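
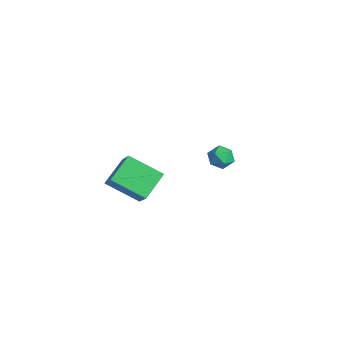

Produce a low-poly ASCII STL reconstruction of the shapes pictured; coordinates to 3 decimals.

solid 
facet normal -0.112 0.607 0.787
outer loop
vertex -4.098 4.395 -2.296
vertex -4.266 3.765 -1.834
vertex -3.51 4.01 -1.915
endloop
endfacet
facet normal 0.362 0.874 0.325
outer loop
vertex -4.098 4.395 -2.296
vertex -3.51 4.01 -1.915
vertex -3.407 4.248 -2.67
endloop
endfacet
facet normal 0.037 0.952 -0.305
outer loop
vertex -4.098 4.395 -2.296
vertex -3.407 4.248 -2.67
vertex -4.1 4.151 -3.057
endloop
endfacet
facet normal -0.640 0.733 -0.233
outer loop
vertex -4.098 4.395 -2.296
vertex -4.1 4.151 -3.057
vertex -4.631 3.852 -2.54
endloop
endfacet
facet normal -0.731 0.519 0.442
outer loop
vertex -4.098 4.395 -2.296
vertex -4.631 3.852 -2.54
vertex -4.266 3.765 -1.834
endloop
endfacet
facet normal 0.885 0.396 0.245
outer loop
vertex -3.407 4.248 -2.67
vertex -3.51 4.01 -1.915
vertex -3.149 3.528 -2.44
endloop
endfacet
facet normal 0.118 -0.036 0.992
outer loop
vertex -3.51 4.01 -1.915
vertex -4.266 3.765 -1.834
vertex -3.68 3.229 -1.923
endloop
endfacet
facet normal -0.883 -0.178 0.435
outer loop
vertex -4.266 3.765 -1.834
vertex -4.631 3.852 -2.54
vertex -4.373 3.132 -2.31
endloop
endfacet
facet normal -0.734 0.167 -0.658
outer loop
vertex -4.631 3.852 -2.54
vertex -4.1 4.151 -3.057
vertex -4.27 3.37 -3.065
endloop
endfacet
facet normal 0.359 0.521 -0.774
outer loop
vertex -4.1 4.151 -3.057
vertex -3.407 4.248 -2.67
vertex -3.514 3.615 -3.146
endloop
endfacet
facet normal 0.640 -0.733 0.233
outer loop
vertex -3.682 2.985 -2.684
vertex -3.149 3.528 -2.44
vertex -3.68 3.229 -1.923
endloop
endfacet
facet normal -0.037 -0.952 0.305
outer loop
vertex -3.682 2.985 -2.684
vertex -3.68 3.229 -1.923
vertex -4.373 3.132 -2.31
endloop
endfacet
facet normal -0.362 -0.874 -0.325
outer loop
vertex -3.682 2.985 -2.684
vertex -4.373 3.132 -2.31
vertex -4.27 3.37 -3.065
endloop
endfacet
facet normal 0.112 -0.607 -0.787
outer loop
vertex -3.682 2.985 -2.684
vertex -4.27 3.37 -3.065
vertex -3.514 3.615 -3.146
endloop
endfacet
facet normal 0.731 -0.519 -0.442
outer loop
vertex -3.682 2.985 -2.684
vertex -3.514 3.615 -3.146
vertex -3.149 3.528 -2.44
endloop
endfacet
facet normal 0.734 -0.167 0.658
outer loop
vertex -3.68 3.229 -1.923
vertex -3.149 3.528 -2.44
vertex -3.51 4.01 -1.915
endloop
endfacet
facet normal -0.359 -0.521 0.774
outer loop
vertex -4.373 3.132 -2.31
vertex -3.68 3.229 -1.923
vertex -4.266 3.765 -1.834
endloop
endfacet
facet normal -0.885 -0.396 -0.245
outer loop
vertex -4.27 3.37 -3.065
vertex -4.373 3.132 -2.31
vertex -4.631 3.852 -2.54
endloop
endfacet
facet normal -0.118 0.036 -0.992
outer loop
vertex -3.514 3.615 -3.146
vertex -4.27 3.37 -3.065
vertex -4.1 4.151 -3.057
endloop
endfacet
facet normal 0.883 0.178 -0.435
outer loop
vertex -3.149 3.528 -2.44
vertex -3.514 3.615 -3.146
vertex -3.407 4.248 -2.67
endloop
endfacet
facet normal -0.715 0.111 -0.690
outer loop
vertex -1.631 -3.809 -0.486
vertex -2.314 -2.546 0.424
vertex -0.463 -2.462 -1.479
endloop
endfacet
facet normal 0.402 -0.743 -0.535
outer loop
vertex 0.774 -2.654 -0.284
vertex -1.631 -3.809 -0.486
vertex -0.463 -2.462 -1.479
endloop
endfacet
facet normal -0.715 0.111 -0.690
outer loop
vertex -0.463 -2.462 -1.479
vertex -2.314 -2.546 0.424
vertex -1.146 -1.199 -0.569
endloop
endfacet
facet normal 0.572 0.660 -0.486
outer loop
vertex -1.146 -1.199 -0.569
vertex 0.774 -2.654 -0.284
vertex -0.463 -2.462 -1.479
endloop
endfacet
facet normal -0.572 -0.660 0.486
outer loop
vertex -1.631 -3.809 -0.486
vertex -1.077 -2.738 1.619
vertex -2.314 -2.546 0.424
endloop
endfacet
facet normal 0.402 -0.743 -0.535
outer loop
vertex -0.394 -4.001 0.709
vertex -1.631 -3.809 -0.486
vertex 0.774 -2.654 -0.284
endloop
endfacet
facet normal -0.572 -0.660 0.486
outer loop
vertex -0.394 -4.001 0.709
vertex -1.077 -2.738 1.619
vertex -1.631 -3.809 -0.486
endloop
endfacet
facet normal -0.402 0.743 0.535
outer loop
vertex -2.314 -2.546 0.424
vertex -1.077 -2.738 1.619
vertex -1.146 -1.199 -0.569
endloop
endfacet
facet normal 0.572 0.660 -0.486
outer loop
vertex 0.091 -1.391 0.626
vertex 0.774 -2.654 -0.284
vertex -1.146 -1.199 -0.569
endloop
endfacet
facet normal -0.402 0.743 0.535
outer loop
vertex -1.146 -1.199 -0.569
vertex -1.077 -2.738 1.619
vertex 0.091 -1.391 0.626
endloop
endfacet
facet normal 0.715 -0.111 0.690
outer loop
vertex 0.091 -1.391 0.626
vertex -0.394 -4.001 0.709
vertex 0.774 -2.654 -0.284
endloop
endfacet
facet normal 0.715 -0.111 0.690
outer loop
vertex -1.077 -2.738 1.619
vertex -0.394 -4.001 0.709
vertex 0.091 -1.391 0.626
endloop
endfacet

endsolid


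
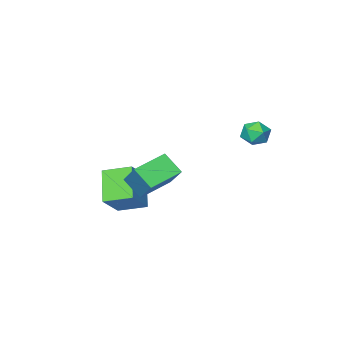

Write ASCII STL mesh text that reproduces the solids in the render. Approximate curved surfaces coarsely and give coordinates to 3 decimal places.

solid 
facet normal -0.440 0.896 0.059
outer loop
vertex -3.065 4.477 1.403
vertex -3.531 4.205 2.062
vertex -2.773 4.568 2.198
endloop
endfacet
facet normal 0.225 0.955 -0.192
outer loop
vertex -3.065 4.477 1.403
vertex -2.773 4.568 2.198
vertex -2.247 4.319 1.577
endloop
endfacet
facet normal 0.274 0.557 -0.784
outer loop
vertex -3.065 4.477 1.403
vertex -2.247 4.319 1.577
vertex -2.68 3.801 1.057
endloop
endfacet
facet normal -0.361 0.253 -0.897
outer loop
vertex -3.065 4.477 1.403
vertex -2.68 3.801 1.057
vertex -3.474 3.731 1.357
endloop
endfacet
facet normal -0.802 0.463 -0.376
outer loop
vertex -3.065 4.477 1.403
vertex -3.474 3.731 1.357
vertex -3.531 4.205 2.062
endloop
endfacet
facet normal 0.670 0.682 0.294
outer loop
vertex -2.247 4.319 1.577
vertex -2.773 4.568 2.198
vertex -2.206 3.949 2.343
endloop
endfacet
facet normal -0.407 0.586 0.701
outer loop
vertex -2.773 4.568 2.198
vertex -3.531 4.205 2.062
vertex -3.0 3.879 2.643
endloop
endfacet
facet normal -0.993 -0.116 -0.003
outer loop
vertex -3.531 4.205 2.062
vertex -3.474 3.731 1.357
vertex -3.433 3.361 2.123
endloop
endfacet
facet normal -0.280 -0.454 -0.846
outer loop
vertex -3.474 3.731 1.357
vertex -2.68 3.801 1.057
vertex -2.907 3.112 1.502
endloop
endfacet
facet normal 0.748 0.039 -0.662
outer loop
vertex -2.68 3.801 1.057
vertex -2.247 4.319 1.577
vertex -2.149 3.475 1.638
endloop
endfacet
facet normal 0.361 -0.253 0.897
outer loop
vertex -2.615 3.203 2.297
vertex -2.206 3.949 2.343
vertex -3.0 3.879 2.643
endloop
endfacet
facet normal -0.274 -0.557 0.784
outer loop
vertex -2.615 3.203 2.297
vertex -3.0 3.879 2.643
vertex -3.433 3.361 2.123
endloop
endfacet
facet normal -0.225 -0.955 0.192
outer loop
vertex -2.615 3.203 2.297
vertex -3.433 3.361 2.123
vertex -2.907 3.112 1.502
endloop
endfacet
facet normal 0.440 -0.896 -0.059
outer loop
vertex -2.615 3.203 2.297
vertex -2.907 3.112 1.502
vertex -2.149 3.475 1.638
endloop
endfacet
facet normal 0.802 -0.463 0.376
outer loop
vertex -2.615 3.203 2.297
vertex -2.149 3.475 1.638
vertex -2.206 3.949 2.343
endloop
endfacet
facet normal 0.280 0.454 0.846
outer loop
vertex -3.0 3.879 2.643
vertex -2.206 3.949 2.343
vertex -2.773 4.568 2.198
endloop
endfacet
facet normal -0.748 -0.039 0.662
outer loop
vertex -3.433 3.361 2.123
vertex -3.0 3.879 2.643
vertex -3.531 4.205 2.062
endloop
endfacet
facet normal -0.670 -0.682 -0.294
outer loop
vertex -2.907 3.112 1.502
vertex -3.433 3.361 2.123
vertex -3.474 3.731 1.357
endloop
endfacet
facet normal 0.407 -0.586 -0.701
outer loop
vertex -2.149 3.475 1.638
vertex -2.907 3.112 1.502
vertex -2.68 3.801 1.057
endloop
endfacet
facet normal 0.993 0.116 0.003
outer loop
vertex -2.206 3.949 2.343
vertex -2.149 3.475 1.638
vertex -2.247 4.319 1.577
endloop
endfacet
facet normal -0.963 -0.061 0.263
outer loop
vertex 0.281 -0.64 -1.339
vertex 0.584 0.831 0.114
vertex -0.049 0.386 -2.309
endloop
endfacet
facet normal -0.145 -0.704 -0.695
outer loop
vertex 1.876 0.509 -2.834
vertex 0.281 -0.64 -1.339
vertex -0.049 0.386 -2.309
endloop
endfacet
facet normal -0.963 -0.062 0.263
outer loop
vertex -0.049 0.386 -2.309
vertex 0.584 0.831 0.114
vertex 0.253 1.857 -0.855
endloop
endfacet
facet normal -0.228 0.708 -0.669
outer loop
vertex 0.253 1.857 -0.855
vertex 1.876 0.509 -2.834
vertex -0.049 0.386 -2.309
endloop
endfacet
facet normal 0.228 -0.708 0.669
outer loop
vertex 0.281 -0.64 -1.339
vertex 2.509 0.954 -0.411
vertex 0.584 0.831 0.114
endloop
endfacet
facet normal -0.145 -0.704 -0.696
outer loop
vertex 2.207 -0.517 -1.865
vertex 0.281 -0.64 -1.339
vertex 1.876 0.509 -2.834
endloop
endfacet
facet normal 0.228 -0.708 0.669
outer loop
vertex 2.207 -0.517 -1.865
vertex 2.509 0.954 -0.411
vertex 0.281 -0.64 -1.339
endloop
endfacet
facet normal 0.145 0.704 0.696
outer loop
vertex 0.584 0.831 0.114
vertex 2.509 0.954 -0.411
vertex 0.253 1.857 -0.855
endloop
endfacet
facet normal -0.228 0.708 -0.669
outer loop
vertex 2.179 1.98 -1.381
vertex 1.876 0.509 -2.834
vertex 0.253 1.857 -0.855
endloop
endfacet
facet normal 0.145 0.704 0.695
outer loop
vertex 0.253 1.857 -0.855
vertex 2.509 0.954 -0.411
vertex 2.179 1.98 -1.381
endloop
endfacet
facet normal 0.963 0.062 -0.263
outer loop
vertex 2.179 1.98 -1.381
vertex 2.207 -0.517 -1.865
vertex 1.876 0.509 -2.834
endloop
endfacet
facet normal 0.963 0.062 -0.262
outer loop
vertex 2.509 0.954 -0.411
vertex 2.207 -0.517 -1.865
vertex 2.179 1.98 -1.381
endloop
endfacet
facet normal -0.657 -0.329 -0.679
outer loop
vertex 0.427 -4.014 -3.935
vertex -0.673 -2.828 -3.445
vertex 1.253 -2.642 -5.399
endloop
endfacet
facet normal 0.651 -0.702 -0.290
outer loop
vertex 2.593 -1.972 -4.015
vertex 0.427 -4.014 -3.935
vertex 1.253 -2.642 -5.399
endloop
endfacet
facet normal -0.657 -0.329 -0.679
outer loop
vertex 1.253 -2.642 -5.399
vertex -0.673 -2.828 -3.445
vertex 0.153 -1.456 -4.909
endloop
endfacet
facet normal 0.381 0.632 -0.675
outer loop
vertex 0.153 -1.456 -4.909
vertex 2.593 -1.972 -4.015
vertex 1.253 -2.642 -5.399
endloop
endfacet
facet normal -0.381 -0.632 0.675
outer loop
vertex 0.427 -4.014 -3.935
vertex 0.667 -2.158 -2.061
vertex -0.673 -2.828 -3.445
endloop
endfacet
facet normal 0.651 -0.702 -0.290
outer loop
vertex 1.767 -3.344 -2.551
vertex 0.427 -4.014 -3.935
vertex 2.593 -1.972 -4.015
endloop
endfacet
facet normal -0.381 -0.632 0.675
outer loop
vertex 1.767 -3.344 -2.551
vertex 0.667 -2.158 -2.061
vertex 0.427 -4.014 -3.935
endloop
endfacet
facet normal -0.651 0.702 0.290
outer loop
vertex -0.673 -2.828 -3.445
vertex 0.667 -2.158 -2.061
vertex 0.153 -1.456 -4.909
endloop
endfacet
facet normal 0.381 0.632 -0.675
outer loop
vertex 1.493 -0.786 -3.525
vertex 2.593 -1.972 -4.015
vertex 0.153 -1.456 -4.909
endloop
endfacet
facet normal -0.651 0.702 0.290
outer loop
vertex 0.153 -1.456 -4.909
vertex 0.667 -2.158 -2.061
vertex 1.493 -0.786 -3.525
endloop
endfacet
facet normal 0.657 0.329 0.679
outer loop
vertex 1.493 -0.786 -3.525
vertex 1.767 -3.344 -2.551
vertex 2.593 -1.972 -4.015
endloop
endfacet
facet normal 0.657 0.329 0.679
outer loop
vertex 0.667 -2.158 -2.061
vertex 1.767 -3.344 -2.551
vertex 1.493 -0.786 -3.525
endloop
endfacet

endsolid


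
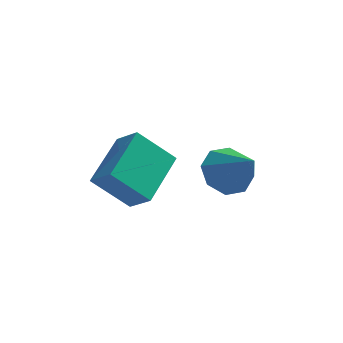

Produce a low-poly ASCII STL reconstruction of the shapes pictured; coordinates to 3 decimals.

solid 
facet normal -0.513 0.516 -0.686
outer loop
vertex -0.541 -1.088 0.173
vertex -1.109 -0.769 0.838
vertex -0.31 -0.478 0.459
endloop
endfacet
facet normal 0.941 -0.250 -0.226
outer loop
vertex -0.541 -1.088 0.173
vertex -0.31 -0.478 0.459
vertex -0.251 -1.631 1.982
endloop
endfacet
facet normal -0.513 0.516 -0.686
outer loop
vertex -0.31 -0.478 0.459
vertex -1.109 -0.769 0.838
vertex -0.547 -0.039 0.967
endloop
endfacet
facet normal 0.938 0.292 0.185
outer loop
vertex -0.31 -0.478 0.459
vertex -0.547 -0.039 0.967
vertex -0.251 -1.631 1.982
endloop
endfacet
facet normal -0.513 0.516 -0.686
outer loop
vertex -0.547 -0.039 0.967
vertex -1.109 -0.769 0.838
vertex -1.112 -0.027 1.399
endloop
endfacet
facet normal 0.524 0.525 0.671
outer loop
vertex -0.547 -0.039 0.967
vertex -1.112 -0.027 1.399
vertex -0.251 -1.631 1.982
endloop
endfacet
facet normal -0.513 0.516 -0.686
outer loop
vertex -1.112 -0.027 1.399
vertex -1.109 -0.769 0.838
vertex -1.676 -0.45 1.502
endloop
endfacet
facet normal -0.061 0.312 0.948
outer loop
vertex -1.112 -0.027 1.399
vertex -1.676 -0.45 1.502
vertex -0.251 -1.631 1.982
endloop
endfacet
facet normal -0.513 0.516 -0.686
outer loop
vertex -1.676 -0.45 1.502
vertex -1.109 -0.769 0.838
vertex -1.907 -1.06 1.216
endloop
endfacet
facet normal -0.471 -0.222 0.854
outer loop
vertex -1.676 -0.45 1.502
vertex -1.907 -1.06 1.216
vertex -0.251 -1.631 1.982
endloop
endfacet
facet normal -0.513 0.516 -0.686
outer loop
vertex -1.907 -1.06 1.216
vertex -1.109 -0.769 0.838
vertex -1.67 -1.499 0.708
endloop
endfacet
facet normal -0.468 -0.765 0.442
outer loop
vertex -1.907 -1.06 1.216
vertex -1.67 -1.499 0.708
vertex -0.251 -1.631 1.982
endloop
endfacet
facet normal -0.514 0.517 -0.685
outer loop
vertex -1.67 -1.499 0.708
vertex -1.109 -0.769 0.838
vertex -1.105 -1.51 0.276
endloop
endfacet
facet normal -0.053 -0.998 -0.044
outer loop
vertex -1.67 -1.499 0.708
vertex -1.105 -1.51 0.276
vertex -0.251 -1.631 1.982
endloop
endfacet
facet normal -0.512 0.517 -0.686
outer loop
vertex -1.105 -1.51 0.276
vertex -1.109 -0.769 0.838
vertex -0.541 -1.088 0.173
endloop
endfacet
facet normal 0.529 -0.786 -0.321
outer loop
vertex -1.105 -1.51 0.276
vertex -0.541 -1.088 0.173
vertex -0.251 -1.631 1.982
endloop
endfacet
facet normal -0.726 -0.033 0.687
outer loop
vertex -4.109 -4.97 3.454
vertex -3.551 -3.282 4.125
vertex -4.762 -4.489 2.787
endloop
endfacet
facet normal -0.294 -0.888 -0.353
outer loop
vertex -3.629 -4.438 1.715
vertex -4.109 -4.97 3.454
vertex -4.762 -4.489 2.787
endloop
endfacet
facet normal -0.726 -0.032 0.687
outer loop
vertex -4.762 -4.489 2.787
vertex -3.551 -3.282 4.125
vertex -4.204 -2.801 3.457
endloop
endfacet
facet normal -0.622 0.458 -0.635
outer loop
vertex -4.204 -2.801 3.457
vertex -3.629 -4.438 1.715
vertex -4.762 -4.489 2.787
endloop
endfacet
facet normal 0.622 -0.458 0.635
outer loop
vertex -4.109 -4.97 3.454
vertex -2.418 -3.231 3.053
vertex -3.551 -3.282 4.125
endloop
endfacet
facet normal -0.294 -0.888 -0.353
outer loop
vertex -2.976 -4.919 2.383
vertex -4.109 -4.97 3.454
vertex -3.629 -4.438 1.715
endloop
endfacet
facet normal 0.622 -0.458 0.636
outer loop
vertex -2.976 -4.919 2.383
vertex -2.418 -3.231 3.053
vertex -4.109 -4.97 3.454
endloop
endfacet
facet normal 0.294 0.888 0.353
outer loop
vertex -3.551 -3.282 4.125
vertex -2.418 -3.231 3.053
vertex -4.204 -2.801 3.457
endloop
endfacet
facet normal -0.621 0.458 -0.636
outer loop
vertex -3.071 -2.75 2.386
vertex -3.629 -4.438 1.715
vertex -4.204 -2.801 3.457
endloop
endfacet
facet normal 0.294 0.888 0.353
outer loop
vertex -4.204 -2.801 3.457
vertex -2.418 -3.231 3.053
vertex -3.071 -2.75 2.386
endloop
endfacet
facet normal 0.726 0.033 -0.686
outer loop
vertex -3.071 -2.75 2.386
vertex -2.976 -4.919 2.383
vertex -3.629 -4.438 1.715
endloop
endfacet
facet normal 0.726 0.033 -0.687
outer loop
vertex -2.418 -3.231 3.053
vertex -2.976 -4.919 2.383
vertex -3.071 -2.75 2.386
endloop
endfacet

endsolid


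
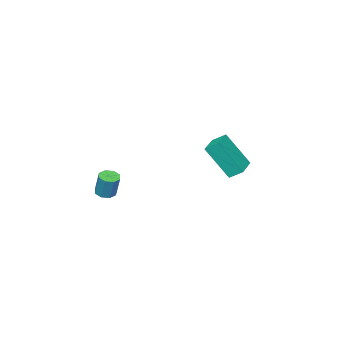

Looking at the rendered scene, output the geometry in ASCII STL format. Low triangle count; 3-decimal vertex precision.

solid 
facet normal -0.892 -0.451 0.024
outer loop
vertex -2.906 -3.13 1.729
vertex -3.213 -2.497 2.206
vertex -3.502 -2.048 -0.091
endloop
endfacet
facet normal 0.361 -0.745 -0.561
outer loop
vertex -2.227 -1.403 -0.126
vertex -2.906 -3.13 1.729
vertex -3.502 -2.048 -0.091
endloop
endfacet
facet normal -0.892 -0.452 0.024
outer loop
vertex -3.502 -2.048 -0.091
vertex -3.213 -2.497 2.206
vertex -3.81 -1.415 0.386
endloop
endfacet
facet normal -0.271 0.492 -0.828
outer loop
vertex -3.81 -1.415 0.386
vertex -2.227 -1.403 -0.126
vertex -3.502 -2.048 -0.091
endloop
endfacet
facet normal 0.271 -0.492 0.827
outer loop
vertex -2.906 -3.13 1.729
vertex -1.938 -1.852 2.171
vertex -3.213 -2.497 2.206
endloop
endfacet
facet normal 0.361 -0.745 -0.561
outer loop
vertex -1.63 -2.485 1.694
vertex -2.906 -3.13 1.729
vertex -2.227 -1.403 -0.126
endloop
endfacet
facet normal 0.271 -0.492 0.828
outer loop
vertex -1.63 -2.485 1.694
vertex -1.938 -1.852 2.171
vertex -2.906 -3.13 1.729
endloop
endfacet
facet normal -0.361 0.745 0.561
outer loop
vertex -3.213 -2.497 2.206
vertex -1.938 -1.852 2.171
vertex -3.81 -1.415 0.386
endloop
endfacet
facet normal -0.271 0.492 -0.827
outer loop
vertex -2.534 -0.77 0.351
vertex -2.227 -1.403 -0.126
vertex -3.81 -1.415 0.386
endloop
endfacet
facet normal -0.361 0.745 0.561
outer loop
vertex -3.81 -1.415 0.386
vertex -1.938 -1.852 2.171
vertex -2.534 -0.77 0.351
endloop
endfacet
facet normal 0.892 0.451 -0.024
outer loop
vertex -2.534 -0.77 0.351
vertex -1.63 -2.485 1.694
vertex -2.227 -1.403 -0.126
endloop
endfacet
facet normal 0.892 0.452 -0.024
outer loop
vertex -1.938 -1.852 2.171
vertex -1.63 -2.485 1.694
vertex -2.534 -0.77 0.351
endloop
endfacet
facet normal -0.103 -0.322 -0.941
outer loop
vertex 4.121 -3.862 -0.113
vertex 3.634 -4.06 0.008
vertex 3.819 -3.587 -0.174
endloop
endfacet
facet normal 0.674 0.673 -0.304
outer loop
vertex 4.121 -3.862 -0.113
vertex 3.819 -3.587 -0.174
vertex 4.254 -3.442 1.111
endloop
endfacet
facet normal 0.675 0.672 -0.304
outer loop
vertex 4.254 -3.442 1.111
vertex 3.819 -3.587 -0.174
vertex 3.952 -3.167 1.049
endloop
endfacet
facet normal 0.102 0.324 0.941
outer loop
vertex 4.254 -3.442 1.111
vertex 3.952 -3.167 1.049
vertex 3.766 -3.64 1.232
endloop
endfacet
facet normal -0.101 -0.322 -0.941
outer loop
vertex 3.819 -3.587 -0.174
vertex 3.634 -4.06 0.008
vertex 3.408 -3.589 -0.129
endloop
endfacet
facet normal -0.040 0.946 -0.321
outer loop
vertex 3.819 -3.587 -0.174
vertex 3.408 -3.589 -0.129
vertex 3.952 -3.167 1.049
endloop
endfacet
facet normal -0.040 0.946 -0.321
outer loop
vertex 3.952 -3.167 1.049
vertex 3.408 -3.589 -0.129
vertex 3.541 -3.169 1.094
endloop
endfacet
facet normal 0.101 0.324 0.941
outer loop
vertex 3.952 -3.167 1.049
vertex 3.541 -3.169 1.094
vertex 3.766 -3.64 1.232
endloop
endfacet
facet normal -0.103 -0.323 -0.941
outer loop
vertex 3.408 -3.589 -0.129
vertex 3.634 -4.06 0.008
vertex 3.129 -3.867 -0.003
endloop
endfacet
facet normal -0.731 0.666 -0.149
outer loop
vertex 3.408 -3.589 -0.129
vertex 3.129 -3.867 -0.003
vertex 3.541 -3.169 1.094
endloop
endfacet
facet normal -0.731 0.666 -0.149
outer loop
vertex 3.541 -3.169 1.094
vertex 3.129 -3.867 -0.003
vertex 3.262 -3.447 1.22
endloop
endfacet
facet normal 0.102 0.324 0.941
outer loop
vertex 3.541 -3.169 1.094
vertex 3.262 -3.447 1.22
vertex 3.766 -3.64 1.232
endloop
endfacet
facet normal -0.103 -0.322 -0.941
outer loop
vertex 3.129 -3.867 -0.003
vertex 3.634 -4.06 0.008
vertex 3.146 -4.258 0.129
endloop
endfacet
facet normal -0.994 -0.006 0.110
outer loop
vertex 3.129 -3.867 -0.003
vertex 3.146 -4.258 0.129
vertex 3.262 -3.447 1.22
endloop
endfacet
facet normal -0.994 -0.006 0.110
outer loop
vertex 3.262 -3.447 1.22
vertex 3.146 -4.258 0.129
vertex 3.279 -3.838 1.353
endloop
endfacet
facet normal 0.102 0.324 0.940
outer loop
vertex 3.262 -3.447 1.22
vertex 3.279 -3.838 1.353
vertex 3.766 -3.64 1.232
endloop
endfacet
facet normal -0.102 -0.324 -0.941
outer loop
vertex 3.146 -4.258 0.129
vertex 3.634 -4.06 0.008
vertex 3.448 -4.533 0.191
endloop
endfacet
facet normal -0.675 -0.672 0.304
outer loop
vertex 3.146 -4.258 0.129
vertex 3.448 -4.533 0.191
vertex 3.279 -3.838 1.353
endloop
endfacet
facet normal -0.674 -0.673 0.304
outer loop
vertex 3.279 -3.838 1.353
vertex 3.448 -4.533 0.191
vertex 3.581 -4.113 1.414
endloop
endfacet
facet normal 0.103 0.322 0.941
outer loop
vertex 3.279 -3.838 1.353
vertex 3.581 -4.113 1.414
vertex 3.766 -3.64 1.232
endloop
endfacet
facet normal -0.101 -0.324 -0.941
outer loop
vertex 3.448 -4.533 0.191
vertex 3.634 -4.06 0.008
vertex 3.859 -4.531 0.146
endloop
endfacet
facet normal 0.040 -0.946 0.321
outer loop
vertex 3.448 -4.533 0.191
vertex 3.859 -4.531 0.146
vertex 3.581 -4.113 1.414
endloop
endfacet
facet normal 0.040 -0.946 0.321
outer loop
vertex 3.581 -4.113 1.414
vertex 3.859 -4.531 0.146
vertex 3.992 -4.111 1.369
endloop
endfacet
facet normal 0.101 0.322 0.941
outer loop
vertex 3.581 -4.113 1.414
vertex 3.992 -4.111 1.369
vertex 3.766 -3.64 1.232
endloop
endfacet
facet normal -0.102 -0.324 -0.941
outer loop
vertex 3.859 -4.531 0.146
vertex 3.634 -4.06 0.008
vertex 4.138 -4.253 0.02
endloop
endfacet
facet normal 0.731 -0.666 0.149
outer loop
vertex 3.859 -4.531 0.146
vertex 4.138 -4.253 0.02
vertex 3.992 -4.111 1.369
endloop
endfacet
facet normal 0.731 -0.666 0.149
outer loop
vertex 3.992 -4.111 1.369
vertex 4.138 -4.253 0.02
vertex 4.271 -3.833 1.243
endloop
endfacet
facet normal 0.103 0.323 0.941
outer loop
vertex 3.992 -4.111 1.369
vertex 4.271 -3.833 1.243
vertex 3.766 -3.64 1.232
endloop
endfacet
facet normal -0.102 -0.324 -0.940
outer loop
vertex 4.138 -4.253 0.02
vertex 3.634 -4.06 0.008
vertex 4.121 -3.862 -0.113
endloop
endfacet
facet normal 0.994 0.006 -0.110
outer loop
vertex 4.138 -4.253 0.02
vertex 4.121 -3.862 -0.113
vertex 4.271 -3.833 1.243
endloop
endfacet
facet normal 0.994 0.006 -0.110
outer loop
vertex 4.271 -3.833 1.243
vertex 4.121 -3.862 -0.113
vertex 4.254 -3.442 1.111
endloop
endfacet
facet normal 0.103 0.322 0.941
outer loop
vertex 4.271 -3.833 1.243
vertex 4.254 -3.442 1.111
vertex 3.766 -3.64 1.232
endloop
endfacet

endsolid


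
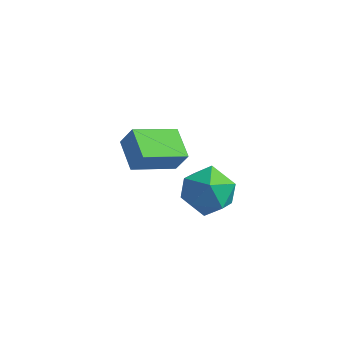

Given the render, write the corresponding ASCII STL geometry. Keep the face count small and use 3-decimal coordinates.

solid 
facet normal -0.312 0.889 0.335
outer loop
vertex 1.278 0.183 3.681
vertex 0.343 -0.184 3.783
vertex 0.995 -0.244 4.551
endloop
endfacet
facet normal 0.372 0.779 0.504
outer loop
vertex 1.278 0.183 3.681
vertex 0.995 -0.244 4.551
vertex 1.91 -0.435 4.17
endloop
endfacet
facet normal 0.735 0.670 -0.102
outer loop
vertex 1.278 0.183 3.681
vertex 1.91 -0.435 4.17
vertex 1.823 -0.493 3.166
endloop
endfacet
facet normal 0.274 0.713 -0.645
outer loop
vertex 1.278 0.183 3.681
vertex 1.823 -0.493 3.166
vertex 0.855 -0.337 2.927
endloop
endfacet
facet normal -0.374 0.848 -0.375
outer loop
vertex 1.278 0.183 3.681
vertex 0.855 -0.337 2.927
vertex 0.343 -0.184 3.783
endloop
endfacet
facet normal 0.410 0.183 0.894
outer loop
vertex 1.91 -0.435 4.17
vertex 0.995 -0.244 4.551
vertex 1.365 -1.183 4.573
endloop
endfacet
facet normal -0.697 0.361 0.620
outer loop
vertex 0.995 -0.244 4.551
vertex 0.343 -0.184 3.783
vertex 0.397 -1.027 4.334
endloop
endfacet
facet normal -0.796 0.295 -0.529
outer loop
vertex 0.343 -0.184 3.783
vertex 0.855 -0.337 2.927
vertex 0.31 -1.085 3.33
endloop
endfacet
facet normal 0.251 0.076 -0.965
outer loop
vertex 0.855 -0.337 2.927
vertex 1.823 -0.493 3.166
vertex 1.225 -1.276 2.949
endloop
endfacet
facet normal 0.996 0.007 -0.087
outer loop
vertex 1.823 -0.493 3.166
vertex 1.91 -0.435 4.17
vertex 1.877 -1.336 3.717
endloop
endfacet
facet normal -0.274 -0.713 0.645
outer loop
vertex 0.942 -1.703 3.819
vertex 1.365 -1.183 4.573
vertex 0.397 -1.027 4.334
endloop
endfacet
facet normal -0.735 -0.670 0.102
outer loop
vertex 0.942 -1.703 3.819
vertex 0.397 -1.027 4.334
vertex 0.31 -1.085 3.33
endloop
endfacet
facet normal -0.372 -0.779 -0.504
outer loop
vertex 0.942 -1.703 3.819
vertex 0.31 -1.085 3.33
vertex 1.225 -1.276 2.949
endloop
endfacet
facet normal 0.312 -0.889 -0.335
outer loop
vertex 0.942 -1.703 3.819
vertex 1.225 -1.276 2.949
vertex 1.877 -1.336 3.717
endloop
endfacet
facet normal 0.374 -0.848 0.375
outer loop
vertex 0.942 -1.703 3.819
vertex 1.877 -1.336 3.717
vertex 1.365 -1.183 4.573
endloop
endfacet
facet normal -0.251 -0.076 0.965
outer loop
vertex 0.397 -1.027 4.334
vertex 1.365 -1.183 4.573
vertex 0.995 -0.244 4.551
endloop
endfacet
facet normal -0.996 -0.007 0.087
outer loop
vertex 0.31 -1.085 3.33
vertex 0.397 -1.027 4.334
vertex 0.343 -0.184 3.783
endloop
endfacet
facet normal -0.410 -0.183 -0.894
outer loop
vertex 1.225 -1.276 2.949
vertex 0.31 -1.085 3.33
vertex 0.855 -0.337 2.927
endloop
endfacet
facet normal 0.697 -0.361 -0.620
outer loop
vertex 1.877 -1.336 3.717
vertex 1.225 -1.276 2.949
vertex 1.823 -0.493 3.166
endloop
endfacet
facet normal 0.796 -0.295 0.529
outer loop
vertex 1.365 -1.183 4.573
vertex 1.877 -1.336 3.717
vertex 1.91 -0.435 4.17
endloop
endfacet
facet normal -0.663 0.692 0.287
outer loop
vertex -3.185 2.344 2.315
vertex -2.115 3.65 1.636
vertex -3.626 2.269 1.477
endloop
endfacet
facet normal -0.588 -0.718 0.373
outer loop
vertex -2.765 1.37 1.104
vertex -3.185 2.344 2.315
vertex -3.626 2.269 1.477
endloop
endfacet
facet normal -0.662 0.692 0.288
outer loop
vertex -3.626 2.269 1.477
vertex -2.115 3.65 1.636
vertex -2.556 3.576 0.798
endloop
endfacet
facet normal -0.464 -0.078 -0.882
outer loop
vertex -2.556 3.576 0.798
vertex -2.765 1.37 1.104
vertex -3.626 2.269 1.477
endloop
endfacet
facet normal 0.464 0.078 0.882
outer loop
vertex -3.185 2.344 2.315
vertex -1.254 2.751 1.263
vertex -2.115 3.65 1.636
endloop
endfacet
facet normal -0.588 -0.717 0.373
outer loop
vertex -2.324 1.444 1.942
vertex -3.185 2.344 2.315
vertex -2.765 1.37 1.104
endloop
endfacet
facet normal 0.464 0.078 0.882
outer loop
vertex -2.324 1.444 1.942
vertex -1.254 2.751 1.263
vertex -3.185 2.344 2.315
endloop
endfacet
facet normal 0.588 0.718 -0.373
outer loop
vertex -2.115 3.65 1.636
vertex -1.254 2.751 1.263
vertex -2.556 3.576 0.798
endloop
endfacet
facet normal -0.464 -0.078 -0.882
outer loop
vertex -1.695 2.676 0.425
vertex -2.765 1.37 1.104
vertex -2.556 3.576 0.798
endloop
endfacet
facet normal 0.588 0.717 -0.374
outer loop
vertex -2.556 3.576 0.798
vertex -1.254 2.751 1.263
vertex -1.695 2.676 0.425
endloop
endfacet
facet normal 0.662 -0.692 -0.287
outer loop
vertex -1.695 2.676 0.425
vertex -2.324 1.444 1.942
vertex -2.765 1.37 1.104
endloop
endfacet
facet normal 0.663 -0.692 -0.287
outer loop
vertex -1.254 2.751 1.263
vertex -2.324 1.444 1.942
vertex -1.695 2.676 0.425
endloop
endfacet

endsolid


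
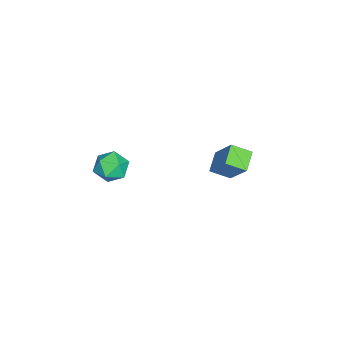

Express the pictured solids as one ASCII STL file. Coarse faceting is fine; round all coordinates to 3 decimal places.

solid 
facet normal -0.372 -0.495 -0.785
outer loop
vertex -3.681 1.837 -0.788
vertex -3.925 2.87 -1.324
vertex -2.585 1.829 -1.302
endloop
endfacet
facet normal 0.205 -0.869 0.451
outer loop
vertex -1.835 2.83 0.284
vertex -3.681 1.837 -0.788
vertex -2.585 1.829 -1.302
endloop
endfacet
facet normal -0.372 -0.495 -0.785
outer loop
vertex -2.585 1.829 -1.302
vertex -3.925 2.87 -1.324
vertex -2.83 2.863 -1.838
endloop
endfacet
facet normal 0.905 -0.006 -0.425
outer loop
vertex -2.83 2.863 -1.838
vertex -1.835 2.83 0.284
vertex -2.585 1.829 -1.302
endloop
endfacet
facet normal -0.906 0.006 0.424
outer loop
vertex -3.681 1.837 -0.788
vertex -3.175 3.871 0.262
vertex -3.925 2.87 -1.324
endloop
endfacet
facet normal 0.206 -0.869 0.450
outer loop
vertex -2.93 2.837 0.798
vertex -3.681 1.837 -0.788
vertex -1.835 2.83 0.284
endloop
endfacet
facet normal -0.905 0.006 0.425
outer loop
vertex -2.93 2.837 0.798
vertex -3.175 3.871 0.262
vertex -3.681 1.837 -0.788
endloop
endfacet
facet normal -0.206 0.869 -0.451
outer loop
vertex -3.925 2.87 -1.324
vertex -3.175 3.871 0.262
vertex -2.83 2.863 -1.838
endloop
endfacet
facet normal 0.905 -0.006 -0.425
outer loop
vertex -2.079 3.863 -0.252
vertex -1.835 2.83 0.284
vertex -2.83 2.863 -1.838
endloop
endfacet
facet normal -0.205 0.869 -0.451
outer loop
vertex -2.83 2.863 -1.838
vertex -3.175 3.871 0.262
vertex -2.079 3.863 -0.252
endloop
endfacet
facet normal 0.372 0.495 0.785
outer loop
vertex -2.079 3.863 -0.252
vertex -2.93 2.837 0.798
vertex -1.835 2.83 0.284
endloop
endfacet
facet normal 0.372 0.495 0.785
outer loop
vertex -3.175 3.871 0.262
vertex -2.93 2.837 0.798
vertex -2.079 3.863 -0.252
endloop
endfacet
facet normal 0.143 0.957 0.251
outer loop
vertex 3.663 -0.616 3.403
vertex 2.847 -0.614 3.861
vertex 3.635 -0.849 4.309
endloop
endfacet
facet normal 0.766 0.616 0.182
outer loop
vertex 3.663 -0.616 3.403
vertex 3.635 -0.849 4.309
vertex 4.169 -1.338 3.716
endloop
endfacet
facet normal 0.802 0.354 -0.481
outer loop
vertex 3.663 -0.616 3.403
vertex 4.169 -1.338 3.716
vertex 3.711 -1.405 2.902
endloop
endfacet
facet normal 0.202 0.534 -0.821
outer loop
vertex 3.663 -0.616 3.403
vertex 3.711 -1.405 2.902
vertex 2.894 -0.957 2.992
endloop
endfacet
facet normal -0.205 0.907 -0.369
outer loop
vertex 3.663 -0.616 3.403
vertex 2.894 -0.957 2.992
vertex 2.847 -0.614 3.861
endloop
endfacet
facet normal 0.768 0.066 0.637
outer loop
vertex 4.169 -1.338 3.716
vertex 3.635 -0.849 4.309
vertex 3.666 -1.783 4.368
endloop
endfacet
facet normal -0.241 0.619 0.748
outer loop
vertex 3.635 -0.849 4.309
vertex 2.847 -0.614 3.861
vertex 2.849 -1.335 4.458
endloop
endfacet
facet normal -0.805 0.536 -0.255
outer loop
vertex 2.847 -0.614 3.861
vertex 2.894 -0.957 2.992
vertex 2.391 -1.402 3.644
endloop
endfacet
facet normal -0.146 -0.067 -0.987
outer loop
vertex 2.894 -0.957 2.992
vertex 3.711 -1.405 2.902
vertex 2.925 -1.891 3.051
endloop
endfacet
facet normal 0.826 -0.358 -0.435
outer loop
vertex 3.711 -1.405 2.902
vertex 4.169 -1.338 3.716
vertex 3.713 -2.126 3.499
endloop
endfacet
facet normal -0.202 -0.534 0.821
outer loop
vertex 2.897 -2.124 3.957
vertex 3.666 -1.783 4.368
vertex 2.849 -1.335 4.458
endloop
endfacet
facet normal -0.802 -0.354 0.481
outer loop
vertex 2.897 -2.124 3.957
vertex 2.849 -1.335 4.458
vertex 2.391 -1.402 3.644
endloop
endfacet
facet normal -0.766 -0.616 -0.182
outer loop
vertex 2.897 -2.124 3.957
vertex 2.391 -1.402 3.644
vertex 2.925 -1.891 3.051
endloop
endfacet
facet normal -0.143 -0.957 -0.251
outer loop
vertex 2.897 -2.124 3.957
vertex 2.925 -1.891 3.051
vertex 3.713 -2.126 3.499
endloop
endfacet
facet normal 0.205 -0.907 0.369
outer loop
vertex 2.897 -2.124 3.957
vertex 3.713 -2.126 3.499
vertex 3.666 -1.783 4.368
endloop
endfacet
facet normal 0.146 0.067 0.987
outer loop
vertex 2.849 -1.335 4.458
vertex 3.666 -1.783 4.368
vertex 3.635 -0.849 4.309
endloop
endfacet
facet normal -0.826 0.358 0.435
outer loop
vertex 2.391 -1.402 3.644
vertex 2.849 -1.335 4.458
vertex 2.847 -0.614 3.861
endloop
endfacet
facet normal -0.768 -0.066 -0.637
outer loop
vertex 2.925 -1.891 3.051
vertex 2.391 -1.402 3.644
vertex 2.894 -0.957 2.992
endloop
endfacet
facet normal 0.241 -0.619 -0.748
outer loop
vertex 3.713 -2.126 3.499
vertex 2.925 -1.891 3.051
vertex 3.711 -1.405 2.902
endloop
endfacet
facet normal 0.805 -0.536 0.255
outer loop
vertex 3.666 -1.783 4.368
vertex 3.713 -2.126 3.499
vertex 4.169 -1.338 3.716
endloop
endfacet

endsolid


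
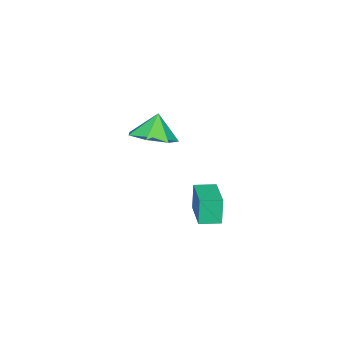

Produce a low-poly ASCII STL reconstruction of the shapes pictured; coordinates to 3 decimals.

solid 
facet normal -0.575 0.816 -0.059
outer loop
vertex 1.906 2.9 0.773
vertex 3.144 3.792 1.047
vertex 2.107 2.962 -0.337
endloop
endfacet
facet normal -0.799 -0.575 -0.177
outer loop
vertex 2.596 2.268 -0.287
vertex 1.906 2.9 0.773
vertex 2.107 2.962 -0.337
endloop
endfacet
facet normal -0.575 0.816 -0.059
outer loop
vertex 2.107 2.962 -0.337
vertex 3.144 3.792 1.047
vertex 3.345 3.854 -0.063
endloop
endfacet
facet normal 0.178 0.055 -0.983
outer loop
vertex 3.345 3.854 -0.063
vertex 2.596 2.268 -0.287
vertex 2.107 2.962 -0.337
endloop
endfacet
facet normal -0.178 -0.055 0.983
outer loop
vertex 1.906 2.9 0.773
vertex 3.633 3.098 1.097
vertex 3.144 3.792 1.047
endloop
endfacet
facet normal -0.799 -0.575 -0.177
outer loop
vertex 2.395 2.206 0.823
vertex 1.906 2.9 0.773
vertex 2.596 2.268 -0.287
endloop
endfacet
facet normal -0.178 -0.055 0.983
outer loop
vertex 2.395 2.206 0.823
vertex 3.633 3.098 1.097
vertex 1.906 2.9 0.773
endloop
endfacet
facet normal 0.799 0.575 0.177
outer loop
vertex 3.144 3.792 1.047
vertex 3.633 3.098 1.097
vertex 3.345 3.854 -0.063
endloop
endfacet
facet normal 0.178 0.055 -0.983
outer loop
vertex 3.834 3.16 -0.013
vertex 2.596 2.268 -0.287
vertex 3.345 3.854 -0.063
endloop
endfacet
facet normal 0.799 0.575 0.177
outer loop
vertex 3.345 3.854 -0.063
vertex 3.633 3.098 1.097
vertex 3.834 3.16 -0.013
endloop
endfacet
facet normal 0.575 -0.816 0.059
outer loop
vertex 3.834 3.16 -0.013
vertex 2.395 2.206 0.823
vertex 2.596 2.268 -0.287
endloop
endfacet
facet normal 0.575 -0.816 0.059
outer loop
vertex 3.633 3.098 1.097
vertex 2.395 2.206 0.823
vertex 3.834 3.16 -0.013
endloop
endfacet
facet normal 0.468 0.035 -0.883
outer loop
vertex -0.409 -2.09 0.385
vertex -1.122 -1.419 0.034
vertex -0.224 -1.217 0.518
endloop
endfacet
facet normal 0.387 -0.218 0.896
outer loop
vertex -0.409 -2.09 0.385
vertex -0.224 -1.217 0.518
vertex -1.678 -1.461 1.086
endloop
endfacet
facet normal 0.468 0.035 -0.883
outer loop
vertex -0.224 -1.217 0.518
vertex -1.122 -1.419 0.034
vertex -0.715 -0.496 0.286
endloop
endfacet
facet normal 0.258 0.451 0.854
outer loop
vertex -0.224 -1.217 0.518
vertex -0.715 -0.496 0.286
vertex -1.678 -1.461 1.086
endloop
endfacet
facet normal 0.468 0.035 -0.883
outer loop
vertex -0.715 -0.496 0.286
vertex -1.122 -1.419 0.034
vertex -1.512 -0.47 -0.135
endloop
endfacet
facet normal -0.282 0.763 0.581
outer loop
vertex -0.715 -0.496 0.286
vertex -1.512 -0.47 -0.135
vertex -1.678 -1.461 1.086
endloop
endfacet
facet normal 0.467 0.034 -0.884
outer loop
vertex -1.512 -0.47 -0.135
vertex -1.122 -1.419 0.034
vertex -2.016 -1.159 -0.428
endloop
endfacet
facet normal -0.828 0.486 0.282
outer loop
vertex -1.512 -0.47 -0.135
vertex -2.016 -1.159 -0.428
vertex -1.678 -1.461 1.086
endloop
endfacet
facet normal 0.467 0.036 -0.884
outer loop
vertex -2.016 -1.159 -0.428
vertex -1.122 -1.419 0.034
vertex -1.846 -2.044 -0.374
endloop
endfacet
facet normal -0.968 -0.175 0.181
outer loop
vertex -2.016 -1.159 -0.428
vertex -1.846 -2.044 -0.374
vertex -1.678 -1.461 1.086
endloop
endfacet
facet normal 0.468 0.035 -0.883
outer loop
vertex -1.846 -2.044 -0.374
vertex -1.122 -1.419 0.034
vertex -1.131 -2.458 -0.012
endloop
endfacet
facet normal -0.597 -0.719 0.356
outer loop
vertex -1.846 -2.044 -0.374
vertex -1.131 -2.458 -0.012
vertex -1.678 -1.461 1.086
endloop
endfacet
facet normal 0.468 0.035 -0.883
outer loop
vertex -1.131 -2.458 -0.012
vertex -1.122 -1.419 0.034
vertex -0.409 -2.09 0.385
endloop
endfacet
facet normal 0.006 -0.739 0.674
outer loop
vertex -1.131 -2.458 -0.012
vertex -0.409 -2.09 0.385
vertex -1.678 -1.461 1.086
endloop
endfacet

endsolid


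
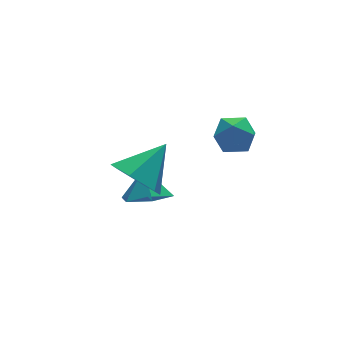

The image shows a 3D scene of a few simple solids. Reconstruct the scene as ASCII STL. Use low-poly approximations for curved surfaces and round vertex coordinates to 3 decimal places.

solid 
facet normal -0.758 -0.291 -0.585
outer loop
vertex -0.542 1.035 1.082
vertex -0.955 0.498 1.884
vertex -1.222 1.502 1.731
endloop
endfacet
facet normal 0.423 0.885 -0.193
outer loop
vertex -0.542 1.035 1.082
vertex -1.222 1.502 1.731
vertex 0.355 1.002 2.896
endloop
endfacet
facet normal -0.758 -0.291 -0.584
outer loop
vertex -1.222 1.502 1.731
vertex -0.955 0.498 1.884
vertex -1.635 0.966 2.533
endloop
endfacet
facet normal -0.109 0.851 0.513
outer loop
vertex -1.222 1.502 1.731
vertex -1.635 0.966 2.533
vertex 0.355 1.002 2.896
endloop
endfacet
facet normal -0.758 -0.290 -0.584
outer loop
vertex -1.635 0.966 2.533
vertex -0.955 0.498 1.884
vertex -1.369 -0.038 2.687
endloop
endfacet
facet normal -0.180 0.102 0.978
outer loop
vertex -1.635 0.966 2.533
vertex -1.369 -0.038 2.687
vertex 0.355 1.002 2.896
endloop
endfacet
facet normal -0.757 -0.291 -0.585
outer loop
vertex -1.369 -0.038 2.687
vertex -0.955 0.498 1.884
vertex -0.688 -0.505 2.038
endloop
endfacet
facet normal 0.281 -0.614 0.737
outer loop
vertex -1.369 -0.038 2.687
vertex -0.688 -0.505 2.038
vertex 0.355 1.002 2.896
endloop
endfacet
facet normal -0.757 -0.291 -0.585
outer loop
vertex -0.688 -0.505 2.038
vertex -0.955 0.498 1.884
vertex -0.275 0.031 1.236
endloop
endfacet
facet normal 0.814 -0.581 0.031
outer loop
vertex -0.688 -0.505 2.038
vertex -0.275 0.031 1.236
vertex 0.355 1.002 2.896
endloop
endfacet
facet normal -0.757 -0.291 -0.585
outer loop
vertex -0.275 0.031 1.236
vertex -0.955 0.498 1.884
vertex -0.542 1.035 1.082
endloop
endfacet
facet normal 0.885 0.169 -0.434
outer loop
vertex -0.275 0.031 1.236
vertex -0.542 1.035 1.082
vertex 0.355 1.002 2.896
endloop
endfacet
facet normal -0.097 -0.514 -0.852
outer loop
vertex 0.843 1.508 -0.506
vertex 0.103 2.064 -0.757
vertex 0.996 2.312 -1.008
endloop
endfacet
facet normal 0.861 0.142 0.489
outer loop
vertex 0.843 1.508 -0.506
vertex 0.996 2.312 -1.008
vertex 0.217 2.676 0.257
endloop
endfacet
facet normal -0.097 -0.514 -0.852
outer loop
vertex 0.996 2.312 -1.008
vertex 0.103 2.064 -0.757
vertex 0.255 2.868 -1.259
endloop
endfacet
facet normal 0.570 0.813 0.117
outer loop
vertex 0.996 2.312 -1.008
vertex 0.255 2.868 -1.259
vertex 0.217 2.676 0.257
endloop
endfacet
facet normal -0.096 -0.514 -0.852
outer loop
vertex 0.255 2.868 -1.259
vertex 0.103 2.064 -0.757
vertex -0.638 2.621 -1.009
endloop
endfacet
facet normal -0.234 0.965 0.116
outer loop
vertex 0.255 2.868 -1.259
vertex -0.638 2.621 -1.009
vertex 0.217 2.676 0.257
endloop
endfacet
facet normal -0.096 -0.514 -0.853
outer loop
vertex -0.638 2.621 -1.009
vertex 0.103 2.064 -0.757
vertex -0.79 1.816 -0.507
endloop
endfacet
facet normal -0.751 0.446 0.488
outer loop
vertex -0.638 2.621 -1.009
vertex -0.79 1.816 -0.507
vertex 0.217 2.676 0.257
endloop
endfacet
facet normal -0.096 -0.514 -0.852
outer loop
vertex -0.79 1.816 -0.507
vertex 0.103 2.064 -0.757
vertex -0.05 1.26 -0.255
endloop
endfacet
facet normal -0.461 -0.224 0.859
outer loop
vertex -0.79 1.816 -0.507
vertex -0.05 1.26 -0.255
vertex 0.217 2.676 0.257
endloop
endfacet
facet normal -0.097 -0.514 -0.852
outer loop
vertex -0.05 1.26 -0.255
vertex 0.103 2.064 -0.757
vertex 0.843 1.508 -0.506
endloop
endfacet
facet normal 0.346 -0.376 0.860
outer loop
vertex -0.05 1.26 -0.255
vertex 0.843 1.508 -0.506
vertex 0.217 2.676 0.257
endloop
endfacet
facet normal -0.644 0.149 0.750
outer loop
vertex 2.05 0.401 4.134
vertex 1.541 -0.153 3.807
vertex 2.113 -0.39 4.345
endloop
endfacet
facet normal 0.028 0.260 0.965
outer loop
vertex 2.05 0.401 4.134
vertex 2.113 -0.39 4.345
vertex 2.789 0.053 4.206
endloop
endfacet
facet normal 0.310 0.772 0.555
outer loop
vertex 2.05 0.401 4.134
vertex 2.789 0.053 4.206
vertex 2.635 0.563 3.582
endloop
endfacet
facet normal -0.189 0.978 0.087
outer loop
vertex 2.05 0.401 4.134
vertex 2.635 0.563 3.582
vertex 1.864 0.436 3.336
endloop
endfacet
facet normal -0.778 0.593 0.207
outer loop
vertex 2.05 0.401 4.134
vertex 1.864 0.436 3.336
vertex 1.541 -0.153 3.807
endloop
endfacet
facet normal 0.398 -0.340 0.852
outer loop
vertex 2.789 0.053 4.206
vertex 2.113 -0.39 4.345
vertex 2.736 -0.716 3.924
endloop
endfacet
facet normal -0.690 -0.518 0.505
outer loop
vertex 2.113 -0.39 4.345
vertex 1.541 -0.153 3.807
vertex 1.965 -0.843 3.678
endloop
endfacet
facet normal -0.906 0.199 -0.373
outer loop
vertex 1.541 -0.153 3.807
vertex 1.864 0.436 3.336
vertex 1.811 -0.333 3.054
endloop
endfacet
facet normal 0.046 0.822 -0.568
outer loop
vertex 1.864 0.436 3.336
vertex 2.635 0.563 3.582
vertex 2.487 0.11 2.915
endloop
endfacet
facet normal 0.852 0.488 0.189
outer loop
vertex 2.635 0.563 3.582
vertex 2.789 0.053 4.206
vertex 3.059 -0.127 3.453
endloop
endfacet
facet normal 0.189 -0.978 -0.087
outer loop
vertex 2.55 -0.681 3.126
vertex 2.736 -0.716 3.924
vertex 1.965 -0.843 3.678
endloop
endfacet
facet normal -0.310 -0.772 -0.555
outer loop
vertex 2.55 -0.681 3.126
vertex 1.965 -0.843 3.678
vertex 1.811 -0.333 3.054
endloop
endfacet
facet normal -0.028 -0.260 -0.965
outer loop
vertex 2.55 -0.681 3.126
vertex 1.811 -0.333 3.054
vertex 2.487 0.11 2.915
endloop
endfacet
facet normal 0.644 -0.149 -0.750
outer loop
vertex 2.55 -0.681 3.126
vertex 2.487 0.11 2.915
vertex 3.059 -0.127 3.453
endloop
endfacet
facet normal 0.778 -0.593 -0.207
outer loop
vertex 2.55 -0.681 3.126
vertex 3.059 -0.127 3.453
vertex 2.736 -0.716 3.924
endloop
endfacet
facet normal -0.046 -0.822 0.568
outer loop
vertex 1.965 -0.843 3.678
vertex 2.736 -0.716 3.924
vertex 2.113 -0.39 4.345
endloop
endfacet
facet normal -0.852 -0.488 -0.189
outer loop
vertex 1.811 -0.333 3.054
vertex 1.965 -0.843 3.678
vertex 1.541 -0.153 3.807
endloop
endfacet
facet normal -0.398 0.340 -0.852
outer loop
vertex 2.487 0.11 2.915
vertex 1.811 -0.333 3.054
vertex 1.864 0.436 3.336
endloop
endfacet
facet normal 0.690 0.518 -0.505
outer loop
vertex 3.059 -0.127 3.453
vertex 2.487 0.11 2.915
vertex 2.635 0.563 3.582
endloop
endfacet
facet normal 0.906 -0.199 0.373
outer loop
vertex 2.736 -0.716 3.924
vertex 3.059 -0.127 3.453
vertex 2.789 0.053 4.206
endloop
endfacet

endsolid


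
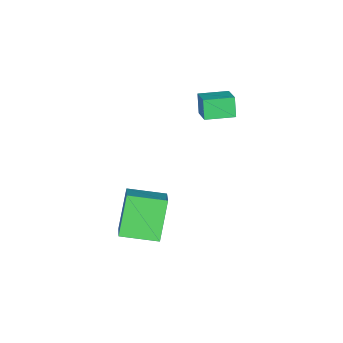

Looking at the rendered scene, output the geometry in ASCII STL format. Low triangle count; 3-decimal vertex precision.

solid 
facet normal -0.482 -0.228 0.846
outer loop
vertex 4.284 0.682 -2.008
vertex 3.309 1.849 -2.249
vertex 3.479 -0.131 -2.686
endloop
endfacet
facet normal 0.633 -0.758 0.157
outer loop
vertex 4.371 0.291 -4.251
vertex 4.284 0.682 -2.008
vertex 3.479 -0.131 -2.686
endloop
endfacet
facet normal -0.482 -0.228 0.846
outer loop
vertex 3.479 -0.131 -2.686
vertex 3.309 1.849 -2.249
vertex 2.504 1.036 -2.927
endloop
endfacet
facet normal -0.605 -0.611 -0.510
outer loop
vertex 2.504 1.036 -2.927
vertex 4.371 0.291 -4.251
vertex 3.479 -0.131 -2.686
endloop
endfacet
facet normal 0.605 0.611 0.510
outer loop
vertex 4.284 0.682 -2.008
vertex 4.201 2.271 -3.814
vertex 3.309 1.849 -2.249
endloop
endfacet
facet normal 0.633 -0.758 0.157
outer loop
vertex 5.176 1.104 -3.573
vertex 4.284 0.682 -2.008
vertex 4.371 0.291 -4.251
endloop
endfacet
facet normal 0.605 0.611 0.510
outer loop
vertex 5.176 1.104 -3.573
vertex 4.201 2.271 -3.814
vertex 4.284 0.682 -2.008
endloop
endfacet
facet normal -0.633 0.758 -0.157
outer loop
vertex 3.309 1.849 -2.249
vertex 4.201 2.271 -3.814
vertex 2.504 1.036 -2.927
endloop
endfacet
facet normal -0.605 -0.611 -0.510
outer loop
vertex 3.396 1.458 -4.492
vertex 4.371 0.291 -4.251
vertex 2.504 1.036 -2.927
endloop
endfacet
facet normal -0.633 0.758 -0.157
outer loop
vertex 2.504 1.036 -2.927
vertex 4.201 2.271 -3.814
vertex 3.396 1.458 -4.492
endloop
endfacet
facet normal 0.482 0.228 -0.846
outer loop
vertex 3.396 1.458 -4.492
vertex 5.176 1.104 -3.573
vertex 4.371 0.291 -4.251
endloop
endfacet
facet normal 0.482 0.228 -0.846
outer loop
vertex 4.201 2.271 -3.814
vertex 5.176 1.104 -3.573
vertex 3.396 1.458 -4.492
endloop
endfacet
facet normal -0.530 -0.740 -0.415
outer loop
vertex -0.124 0.162 0.869
vertex -1.098 0.878 0.836
vertex 0.121 0.456 0.032
endloop
endfacet
facet normal 0.805 -0.592 0.028
outer loop
vertex 0.698 1.262 0.484
vertex -0.124 0.162 0.869
vertex 0.121 0.456 0.032
endloop
endfacet
facet normal -0.530 -0.740 -0.414
outer loop
vertex 0.121 0.456 0.032
vertex -1.098 0.878 0.836
vertex -0.854 1.172 -0.001
endloop
endfacet
facet normal 0.266 0.320 -0.909
outer loop
vertex -0.854 1.172 -0.001
vertex 0.698 1.262 0.484
vertex 0.121 0.456 0.032
endloop
endfacet
facet normal -0.266 -0.320 0.909
outer loop
vertex -0.124 0.162 0.869
vertex -0.521 1.684 1.288
vertex -1.098 0.878 0.836
endloop
endfacet
facet normal 0.805 -0.592 0.027
outer loop
vertex 0.454 0.968 1.321
vertex -0.124 0.162 0.869
vertex 0.698 1.262 0.484
endloop
endfacet
facet normal -0.266 -0.320 0.910
outer loop
vertex 0.454 0.968 1.321
vertex -0.521 1.684 1.288
vertex -0.124 0.162 0.869
endloop
endfacet
facet normal -0.806 0.592 -0.027
outer loop
vertex -1.098 0.878 0.836
vertex -0.521 1.684 1.288
vertex -0.854 1.172 -0.001
endloop
endfacet
facet normal 0.266 0.320 -0.910
outer loop
vertex -0.276 1.978 0.451
vertex 0.698 1.262 0.484
vertex -0.854 1.172 -0.001
endloop
endfacet
facet normal -0.805 0.593 -0.027
outer loop
vertex -0.854 1.172 -0.001
vertex -0.521 1.684 1.288
vertex -0.276 1.978 0.451
endloop
endfacet
facet normal 0.530 0.740 0.414
outer loop
vertex -0.276 1.978 0.451
vertex 0.454 0.968 1.321
vertex 0.698 1.262 0.484
endloop
endfacet
facet normal 0.529 0.740 0.415
outer loop
vertex -0.521 1.684 1.288
vertex 0.454 0.968 1.321
vertex -0.276 1.978 0.451
endloop
endfacet

endsolid


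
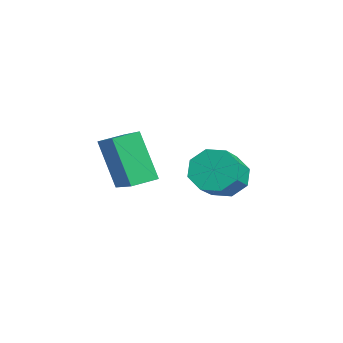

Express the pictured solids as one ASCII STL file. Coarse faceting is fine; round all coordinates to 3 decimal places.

solid 
facet normal -0.584 0.506 -0.634
outer loop
vertex 0.994 0.106 1.057
vertex 0.427 -0.338 1.225
vertex 0.689 0.3 1.493
endloop
endfacet
facet normal 0.607 0.792 0.072
outer loop
vertex 0.994 0.106 1.057
vertex 0.689 0.3 1.493
vertex 1.76 -0.557 1.887
endloop
endfacet
facet normal 0.607 0.792 0.072
outer loop
vertex 1.76 -0.557 1.887
vertex 0.689 0.3 1.493
vertex 1.455 -0.363 2.323
endloop
endfacet
facet normal 0.585 -0.506 0.634
outer loop
vertex 1.76 -0.557 1.887
vertex 1.455 -0.363 2.323
vertex 1.193 -1.002 2.055
endloop
endfacet
facet normal -0.585 0.506 -0.634
outer loop
vertex 0.689 0.3 1.493
vertex 0.427 -0.338 1.225
vertex 0.23 0.119 1.772
endloop
endfacet
facet normal 0.047 0.801 0.597
outer loop
vertex 0.689 0.3 1.493
vertex 0.23 0.119 1.772
vertex 1.455 -0.363 2.323
endloop
endfacet
facet normal 0.047 0.801 0.597
outer loop
vertex 1.455 -0.363 2.323
vertex 0.23 0.119 1.772
vertex 0.996 -0.544 2.602
endloop
endfacet
facet normal 0.585 -0.506 0.634
outer loop
vertex 1.455 -0.363 2.323
vertex 0.996 -0.544 2.602
vertex 1.193 -1.002 2.055
endloop
endfacet
facet normal -0.584 0.507 -0.634
outer loop
vertex 0.23 0.119 1.772
vertex 0.427 -0.338 1.225
vertex -0.113 -0.329 1.73
endloop
endfacet
facet normal -0.539 0.341 0.770
outer loop
vertex 0.23 0.119 1.772
vertex -0.113 -0.329 1.73
vertex 0.996 -0.544 2.602
endloop
endfacet
facet normal -0.539 0.342 0.770
outer loop
vertex 0.996 -0.544 2.602
vertex -0.113 -0.329 1.73
vertex 0.653 -0.992 2.561
endloop
endfacet
facet normal 0.585 -0.506 0.634
outer loop
vertex 0.996 -0.544 2.602
vertex 0.653 -0.992 2.561
vertex 1.193 -1.002 2.055
endloop
endfacet
facet normal -0.585 0.506 -0.634
outer loop
vertex -0.113 -0.329 1.73
vertex 0.427 -0.338 1.225
vertex -0.14 -0.783 1.393
endloop
endfacet
facet normal -0.810 -0.318 0.493
outer loop
vertex -0.113 -0.329 1.73
vertex -0.14 -0.783 1.393
vertex 0.653 -0.992 2.561
endloop
endfacet
facet normal -0.810 -0.319 0.493
outer loop
vertex 0.653 -0.992 2.561
vertex -0.14 -0.783 1.393
vertex 0.626 -1.446 2.223
endloop
endfacet
facet normal 0.585 -0.507 0.634
outer loop
vertex 0.653 -0.992 2.561
vertex 0.626 -1.446 2.223
vertex 1.193 -1.002 2.055
endloop
endfacet
facet normal -0.585 0.506 -0.634
outer loop
vertex -0.14 -0.783 1.393
vertex 0.427 -0.338 1.225
vertex 0.165 -0.977 0.957
endloop
endfacet
facet normal -0.607 -0.792 -0.072
outer loop
vertex -0.14 -0.783 1.393
vertex 0.165 -0.977 0.957
vertex 0.626 -1.446 2.223
endloop
endfacet
facet normal -0.607 -0.792 -0.072
outer loop
vertex 0.626 -1.446 2.223
vertex 0.165 -0.977 0.957
vertex 0.931 -1.64 1.787
endloop
endfacet
facet normal 0.584 -0.506 0.634
outer loop
vertex 0.626 -1.446 2.223
vertex 0.931 -1.64 1.787
vertex 1.193 -1.002 2.055
endloop
endfacet
facet normal -0.585 0.506 -0.634
outer loop
vertex 0.165 -0.977 0.957
vertex 0.427 -0.338 1.225
vertex 0.624 -0.796 0.678
endloop
endfacet
facet normal -0.047 -0.801 -0.597
outer loop
vertex 0.165 -0.977 0.957
vertex 0.624 -0.796 0.678
vertex 0.931 -1.64 1.787
endloop
endfacet
facet normal -0.047 -0.801 -0.597
outer loop
vertex 0.931 -1.64 1.787
vertex 0.624 -0.796 0.678
vertex 1.39 -1.459 1.508
endloop
endfacet
facet normal 0.585 -0.506 0.634
outer loop
vertex 0.931 -1.64 1.787
vertex 1.39 -1.459 1.508
vertex 1.193 -1.002 2.055
endloop
endfacet
facet normal -0.585 0.506 -0.634
outer loop
vertex 0.624 -0.796 0.678
vertex 0.427 -0.338 1.225
vertex 0.967 -0.348 0.719
endloop
endfacet
facet normal 0.539 -0.342 -0.770
outer loop
vertex 0.624 -0.796 0.678
vertex 0.967 -0.348 0.719
vertex 1.39 -1.459 1.508
endloop
endfacet
facet normal 0.540 -0.341 -0.770
outer loop
vertex 1.39 -1.459 1.508
vertex 0.967 -0.348 0.719
vertex 1.733 -1.011 1.55
endloop
endfacet
facet normal 0.584 -0.507 0.634
outer loop
vertex 1.39 -1.459 1.508
vertex 1.733 -1.011 1.55
vertex 1.193 -1.002 2.055
endloop
endfacet
facet normal -0.585 0.507 -0.634
outer loop
vertex 0.967 -0.348 0.719
vertex 0.427 -0.338 1.225
vertex 0.994 0.106 1.057
endloop
endfacet
facet normal 0.810 0.318 -0.492
outer loop
vertex 0.967 -0.348 0.719
vertex 0.994 0.106 1.057
vertex 1.733 -1.011 1.55
endloop
endfacet
facet normal 0.810 0.318 -0.493
outer loop
vertex 1.733 -1.011 1.55
vertex 0.994 0.106 1.057
vertex 1.76 -0.557 1.887
endloop
endfacet
facet normal 0.585 -0.506 0.634
outer loop
vertex 1.733 -1.011 1.55
vertex 1.76 -0.557 1.887
vertex 1.193 -1.002 2.055
endloop
endfacet
facet normal -0.547 -0.114 0.829
outer loop
vertex -1.106 -3.033 2.463
vertex -1.095 -2.231 2.58
vertex -2.881 -2.841 1.319
endloop
endfacet
facet normal -0.015 -0.990 -0.143
outer loop
vertex -1.945 -2.649 -0.1
vertex -1.106 -3.033 2.463
vertex -2.881 -2.841 1.319
endloop
endfacet
facet normal -0.547 -0.112 0.829
outer loop
vertex -2.881 -2.841 1.319
vertex -1.095 -2.231 2.58
vertex -2.869 -2.04 1.435
endloop
endfacet
facet normal -0.837 0.091 -0.540
outer loop
vertex -2.869 -2.04 1.435
vertex -1.945 -2.649 -0.1
vertex -2.881 -2.841 1.319
endloop
endfacet
facet normal 0.837 -0.090 0.540
outer loop
vertex -1.106 -3.033 2.463
vertex -0.159 -2.039 1.161
vertex -1.095 -2.231 2.58
endloop
endfacet
facet normal -0.014 -0.990 -0.144
outer loop
vertex -0.171 -2.84 1.045
vertex -1.106 -3.033 2.463
vertex -1.945 -2.649 -0.1
endloop
endfacet
facet normal 0.837 -0.091 0.540
outer loop
vertex -0.171 -2.84 1.045
vertex -0.159 -2.039 1.161
vertex -1.106 -3.033 2.463
endloop
endfacet
facet normal 0.014 0.990 0.143
outer loop
vertex -1.095 -2.231 2.58
vertex -0.159 -2.039 1.161
vertex -2.869 -2.04 1.435
endloop
endfacet
facet normal -0.837 0.090 -0.540
outer loop
vertex -1.934 -1.847 0.017
vertex -1.945 -2.649 -0.1
vertex -2.869 -2.04 1.435
endloop
endfacet
facet normal 0.014 0.989 0.144
outer loop
vertex -2.869 -2.04 1.435
vertex -0.159 -2.039 1.161
vertex -1.934 -1.847 0.017
endloop
endfacet
facet normal 0.547 0.113 -0.829
outer loop
vertex -1.934 -1.847 0.017
vertex -0.171 -2.84 1.045
vertex -1.945 -2.649 -0.1
endloop
endfacet
facet normal 0.547 0.112 -0.830
outer loop
vertex -0.159 -2.039 1.161
vertex -0.171 -2.84 1.045
vertex -1.934 -1.847 0.017
endloop
endfacet

endsolid


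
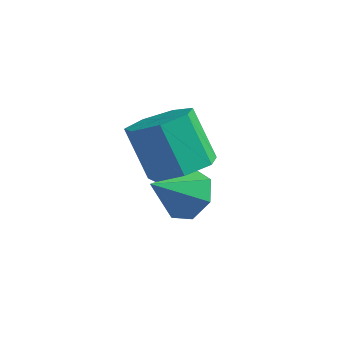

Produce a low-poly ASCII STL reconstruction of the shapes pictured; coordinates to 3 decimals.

solid 
facet normal 0.488 -0.064 -0.871
outer loop
vertex 1.58 0.791 3.492
vertex 1.202 0.178 3.325
vertex 1.028 0.881 3.176
endloop
endfacet
facet normal 0.154 0.988 0.013
outer loop
vertex 1.58 0.791 3.492
vertex 1.028 0.881 3.176
vertex 0.937 0.876 4.641
endloop
endfacet
facet normal 0.154 0.988 0.013
outer loop
vertex 0.937 0.876 4.641
vertex 1.028 0.881 3.176
vertex 0.385 0.966 4.326
endloop
endfacet
facet normal -0.487 0.065 0.871
outer loop
vertex 0.937 0.876 4.641
vertex 0.385 0.966 4.326
vertex 0.558 0.262 4.475
endloop
endfacet
facet normal 0.487 -0.064 -0.871
outer loop
vertex 1.028 0.881 3.176
vertex 1.202 0.178 3.325
vertex 0.607 0.442 2.973
endloop
endfacet
facet normal -0.576 0.726 -0.376
outer loop
vertex 1.028 0.881 3.176
vertex 0.607 0.442 2.973
vertex 0.385 0.966 4.326
endloop
endfacet
facet normal -0.577 0.725 -0.376
outer loop
vertex 0.385 0.966 4.326
vertex 0.607 0.442 2.973
vertex -0.036 0.526 4.123
endloop
endfacet
facet normal -0.487 0.065 0.871
outer loop
vertex 0.385 0.966 4.326
vertex -0.036 0.526 4.123
vertex 0.558 0.262 4.475
endloop
endfacet
facet normal 0.487 -0.065 -0.871
outer loop
vertex 0.607 0.442 2.973
vertex 1.202 0.178 3.325
vertex 0.633 -0.197 3.035
endloop
endfacet
facet normal -0.872 -0.082 -0.482
outer loop
vertex 0.607 0.442 2.973
vertex 0.633 -0.197 3.035
vertex -0.036 0.526 4.123
endloop
endfacet
facet normal -0.872 -0.082 -0.482
outer loop
vertex -0.036 0.526 4.123
vertex 0.633 -0.197 3.035
vertex -0.01 -0.112 4.184
endloop
endfacet
facet normal -0.488 0.063 0.871
outer loop
vertex -0.036 0.526 4.123
vertex -0.01 -0.112 4.184
vertex 0.558 0.262 4.475
endloop
endfacet
facet normal 0.486 -0.064 -0.871
outer loop
vertex 0.633 -0.197 3.035
vertex 1.202 0.178 3.325
vertex 1.088 -0.554 3.315
endloop
endfacet
facet normal -0.512 -0.829 -0.225
outer loop
vertex 0.633 -0.197 3.035
vertex 1.088 -0.554 3.315
vertex -0.01 -0.112 4.184
endloop
endfacet
facet normal -0.512 -0.829 -0.225
outer loop
vertex -0.01 -0.112 4.184
vertex 1.088 -0.554 3.315
vertex 0.445 -0.469 4.465
endloop
endfacet
facet normal -0.488 0.064 0.871
outer loop
vertex -0.01 -0.112 4.184
vertex 0.445 -0.469 4.465
vertex 0.558 0.262 4.475
endloop
endfacet
facet normal 0.487 -0.064 -0.871
outer loop
vertex 1.088 -0.554 3.315
vertex 1.202 0.178 3.325
vertex 1.628 -0.36 3.603
endloop
endfacet
facet normal 0.234 -0.951 0.201
outer loop
vertex 1.088 -0.554 3.315
vertex 1.628 -0.36 3.603
vertex 0.445 -0.469 4.465
endloop
endfacet
facet normal 0.234 -0.951 0.201
outer loop
vertex 0.445 -0.469 4.465
vertex 1.628 -0.36 3.603
vertex 0.985 -0.275 4.753
endloop
endfacet
facet normal -0.487 0.063 0.871
outer loop
vertex 0.445 -0.469 4.465
vertex 0.985 -0.275 4.753
vertex 0.558 0.262 4.475
endloop
endfacet
facet normal 0.488 -0.064 -0.871
outer loop
vertex 1.628 -0.36 3.603
vertex 1.202 0.178 3.325
vertex 1.847 0.239 3.682
endloop
endfacet
facet normal 0.804 -0.357 0.476
outer loop
vertex 1.628 -0.36 3.603
vertex 1.847 0.239 3.682
vertex 0.985 -0.275 4.753
endloop
endfacet
facet normal 0.804 -0.356 0.476
outer loop
vertex 0.985 -0.275 4.753
vertex 1.847 0.239 3.682
vertex 1.204 0.324 4.831
endloop
endfacet
facet normal -0.486 0.064 0.871
outer loop
vertex 0.985 -0.275 4.753
vertex 1.204 0.324 4.831
vertex 0.558 0.262 4.475
endloop
endfacet
facet normal 0.488 -0.064 -0.871
outer loop
vertex 1.847 0.239 3.682
vertex 1.202 0.178 3.325
vertex 1.58 0.791 3.492
endloop
endfacet
facet normal 0.768 0.506 0.392
outer loop
vertex 1.847 0.239 3.682
vertex 1.58 0.791 3.492
vertex 1.204 0.324 4.831
endloop
endfacet
facet normal 0.768 0.506 0.392
outer loop
vertex 1.204 0.324 4.831
vertex 1.58 0.791 3.492
vertex 0.937 0.876 4.641
endloop
endfacet
facet normal -0.486 0.065 0.871
outer loop
vertex 1.204 0.324 4.831
vertex 0.937 0.876 4.641
vertex 0.558 0.262 4.475
endloop
endfacet
facet normal 0.268 0.754 -0.600
outer loop
vertex 1.498 0.708 2.17
vertex 0.853 0.84 2.048
vertex 1.244 1.086 2.532
endloop
endfacet
facet normal 0.634 -0.268 0.725
outer loop
vertex 1.498 0.708 2.17
vertex 1.244 1.086 2.532
vertex 0.547 -0.02 2.732
endloop
endfacet
facet normal 0.269 0.754 -0.600
outer loop
vertex 1.244 1.086 2.532
vertex 0.853 0.84 2.048
vertex 0.696 1.279 2.529
endloop
endfacet
facet normal 0.047 0.149 0.988
outer loop
vertex 1.244 1.086 2.532
vertex 0.696 1.279 2.529
vertex 0.547 -0.02 2.732
endloop
endfacet
facet normal 0.266 0.754 -0.601
outer loop
vertex 0.696 1.279 2.529
vertex 0.853 0.84 2.048
vertex 0.265 1.14 2.164
endloop
endfacet
facet normal -0.669 0.189 0.718
outer loop
vertex 0.696 1.279 2.529
vertex 0.265 1.14 2.164
vertex 0.547 -0.02 2.732
endloop
endfacet
facet normal 0.267 0.755 -0.599
outer loop
vertex 0.265 1.14 2.164
vertex 0.853 0.84 2.048
vertex 0.277 0.776 1.711
endloop
endfacet
facet normal -0.977 -0.179 0.118
outer loop
vertex 0.265 1.14 2.164
vertex 0.277 0.776 1.711
vertex 0.547 -0.02 2.732
endloop
endfacet
facet normal 0.268 0.753 -0.601
outer loop
vertex 0.277 0.776 1.711
vertex 0.853 0.84 2.048
vertex 0.722 0.459 1.512
endloop
endfacet
facet normal -0.643 -0.677 -0.358
outer loop
vertex 0.277 0.776 1.711
vertex 0.722 0.459 1.512
vertex 0.547 -0.02 2.732
endloop
endfacet
facet normal 0.267 0.753 -0.601
outer loop
vertex 0.722 0.459 1.512
vertex 0.853 0.84 2.048
vertex 1.265 0.429 1.716
endloop
endfacet
facet normal 0.082 -0.932 -0.354
outer loop
vertex 0.722 0.459 1.512
vertex 1.265 0.429 1.716
vertex 0.547 -0.02 2.732
endloop
endfacet
facet normal 0.268 0.753 -0.600
outer loop
vertex 1.265 0.429 1.716
vertex 0.853 0.84 2.048
vertex 1.498 0.708 2.17
endloop
endfacet
facet normal 0.649 -0.750 0.128
outer loop
vertex 1.265 0.429 1.716
vertex 1.498 0.708 2.17
vertex 0.547 -0.02 2.732
endloop
endfacet

endsolid


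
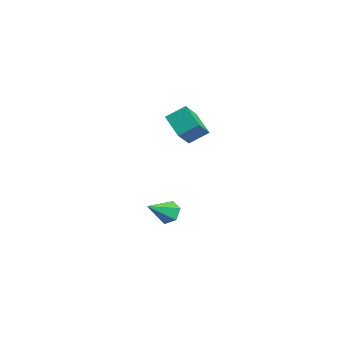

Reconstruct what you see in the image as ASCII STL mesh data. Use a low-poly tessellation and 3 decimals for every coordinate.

solid 
facet normal -0.378 0.769 -0.516
outer loop
vertex -3.858 1.49 -3.661
vertex -4.122 1.775 -3.043
vertex -3.451 1.953 -3.269
endloop
endfacet
facet normal 0.827 -0.362 -0.431
outer loop
vertex -3.858 1.49 -3.661
vertex -3.451 1.953 -3.269
vertex -3.518 0.545 -2.217
endloop
endfacet
facet normal -0.378 0.769 -0.516
outer loop
vertex -3.451 1.953 -3.269
vertex -4.122 1.775 -3.043
vertex -3.716 2.238 -2.651
endloop
endfacet
facet normal 0.931 0.189 0.312
outer loop
vertex -3.451 1.953 -3.269
vertex -3.716 2.238 -2.651
vertex -3.518 0.545 -2.217
endloop
endfacet
facet normal -0.378 0.769 -0.516
outer loop
vertex -3.716 2.238 -2.651
vertex -4.122 1.775 -3.043
vertex -4.387 2.06 -2.425
endloop
endfacet
facet normal 0.243 0.267 0.932
outer loop
vertex -3.716 2.238 -2.651
vertex -4.387 2.06 -2.425
vertex -3.518 0.545 -2.217
endloop
endfacet
facet normal -0.378 0.769 -0.516
outer loop
vertex -4.387 2.06 -2.425
vertex -4.122 1.775 -3.043
vertex -4.793 1.597 -2.817
endloop
endfacet
facet normal -0.550 -0.204 0.810
outer loop
vertex -4.387 2.06 -2.425
vertex -4.793 1.597 -2.817
vertex -3.518 0.545 -2.217
endloop
endfacet
facet normal -0.378 0.769 -0.516
outer loop
vertex -4.793 1.597 -2.817
vertex -4.122 1.775 -3.043
vertex -4.528 1.312 -3.435
endloop
endfacet
facet normal -0.654 -0.754 0.067
outer loop
vertex -4.793 1.597 -2.817
vertex -4.528 1.312 -3.435
vertex -3.518 0.545 -2.217
endloop
endfacet
facet normal -0.378 0.769 -0.516
outer loop
vertex -4.528 1.312 -3.435
vertex -4.122 1.775 -3.043
vertex -3.858 1.49 -3.661
endloop
endfacet
facet normal 0.035 -0.832 -0.553
outer loop
vertex -4.528 1.312 -3.435
vertex -3.858 1.49 -3.661
vertex -3.518 0.545 -2.217
endloop
endfacet
facet normal -0.499 0.572 -0.651
outer loop
vertex -3.806 3.032 3.456
vertex -2.508 3.293 2.69
vertex -4.011 2.093 2.789
endloop
endfacet
facet normal -0.849 -0.171 0.501
outer loop
vertex -3.412 1.407 3.57
vertex -3.806 3.032 3.456
vertex -4.011 2.093 2.789
endloop
endfacet
facet normal -0.499 0.572 -0.651
outer loop
vertex -4.011 2.093 2.789
vertex -2.508 3.293 2.69
vertex -2.713 2.354 2.023
endloop
endfacet
facet normal -0.175 -0.802 -0.570
outer loop
vertex -2.713 2.354 2.023
vertex -3.412 1.407 3.57
vertex -4.011 2.093 2.789
endloop
endfacet
facet normal 0.175 0.802 0.570
outer loop
vertex -3.806 3.032 3.456
vertex -1.909 2.607 3.471
vertex -2.508 3.293 2.69
endloop
endfacet
facet normal -0.849 -0.171 0.501
outer loop
vertex -3.207 2.346 4.237
vertex -3.806 3.032 3.456
vertex -3.412 1.407 3.57
endloop
endfacet
facet normal 0.175 0.802 0.570
outer loop
vertex -3.207 2.346 4.237
vertex -1.909 2.607 3.471
vertex -3.806 3.032 3.456
endloop
endfacet
facet normal 0.849 0.171 -0.501
outer loop
vertex -2.508 3.293 2.69
vertex -1.909 2.607 3.471
vertex -2.713 2.354 2.023
endloop
endfacet
facet normal -0.175 -0.802 -0.570
outer loop
vertex -2.114 1.668 2.804
vertex -3.412 1.407 3.57
vertex -2.713 2.354 2.023
endloop
endfacet
facet normal 0.849 0.171 -0.501
outer loop
vertex -2.713 2.354 2.023
vertex -1.909 2.607 3.471
vertex -2.114 1.668 2.804
endloop
endfacet
facet normal 0.499 -0.572 0.651
outer loop
vertex -2.114 1.668 2.804
vertex -3.207 2.346 4.237
vertex -3.412 1.407 3.57
endloop
endfacet
facet normal 0.499 -0.572 0.651
outer loop
vertex -1.909 2.607 3.471
vertex -3.207 2.346 4.237
vertex -2.114 1.668 2.804
endloop
endfacet

endsolid


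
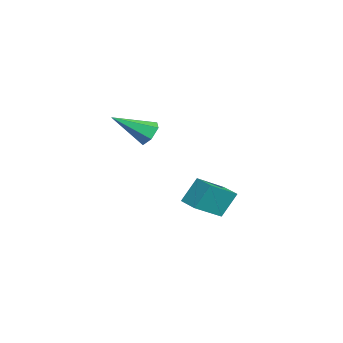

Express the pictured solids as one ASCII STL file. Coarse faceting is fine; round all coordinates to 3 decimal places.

solid 
facet normal -0.040 0.844 -0.534
outer loop
vertex 1.37 -3.31 1.921
vertex 1.091 -2.976 2.47
vertex 1.786 -2.995 2.388
endloop
endfacet
facet normal 0.779 -0.528 -0.338
outer loop
vertex 1.37 -3.31 1.921
vertex 1.786 -2.995 2.388
vertex 1.169 -4.624 3.51
endloop
endfacet
facet normal -0.040 0.845 -0.533
outer loop
vertex 1.786 -2.995 2.388
vertex 1.091 -2.976 2.47
vertex 1.507 -2.662 2.937
endloop
endfacet
facet normal 0.887 -0.018 0.462
outer loop
vertex 1.786 -2.995 2.388
vertex 1.507 -2.662 2.937
vertex 1.169 -4.624 3.51
endloop
endfacet
facet normal -0.040 0.845 -0.533
outer loop
vertex 1.507 -2.662 2.937
vertex 1.091 -2.976 2.47
vertex 0.812 -2.643 3.019
endloop
endfacet
facet normal 0.120 0.259 0.958
outer loop
vertex 1.507 -2.662 2.937
vertex 0.812 -2.643 3.019
vertex 1.169 -4.624 3.51
endloop
endfacet
facet normal -0.040 0.845 -0.533
outer loop
vertex 0.812 -2.643 3.019
vertex 1.091 -2.976 2.47
vertex 0.396 -2.957 2.552
endloop
endfacet
facet normal -0.755 0.026 0.655
outer loop
vertex 0.812 -2.643 3.019
vertex 0.396 -2.957 2.552
vertex 1.169 -4.624 3.51
endloop
endfacet
facet normal -0.040 0.844 -0.534
outer loop
vertex 0.396 -2.957 2.552
vertex 1.091 -2.976 2.47
vertex 0.675 -3.291 2.003
endloop
endfacet
facet normal -0.863 -0.483 -0.145
outer loop
vertex 0.396 -2.957 2.552
vertex 0.675 -3.291 2.003
vertex 1.169 -4.624 3.51
endloop
endfacet
facet normal -0.040 0.844 -0.534
outer loop
vertex 0.675 -3.291 2.003
vertex 1.091 -2.976 2.47
vertex 1.37 -3.31 1.921
endloop
endfacet
facet normal -0.096 -0.761 -0.642
outer loop
vertex 0.675 -3.291 2.003
vertex 1.37 -3.31 1.921
vertex 1.169 -4.624 3.51
endloop
endfacet
facet normal -0.868 -0.479 0.128
outer loop
vertex -2.27 -0.508 -1.473
vertex -3.16 0.853 -2.416
vertex -2.049 -1.252 -2.757
endloop
endfacet
facet normal 0.473 -0.725 0.501
outer loop
vertex -1.18 -0.773 -2.884
vertex -2.27 -0.508 -1.473
vertex -2.049 -1.252 -2.757
endloop
endfacet
facet normal -0.869 -0.479 0.127
outer loop
vertex -2.049 -1.252 -2.757
vertex -3.16 0.853 -2.416
vertex -2.938 0.11 -3.699
endloop
endfacet
facet normal 0.148 -0.495 -0.856
outer loop
vertex -2.938 0.11 -3.699
vertex -1.18 -0.773 -2.884
vertex -2.049 -1.252 -2.757
endloop
endfacet
facet normal -0.148 0.496 0.856
outer loop
vertex -2.27 -0.508 -1.473
vertex -2.291 1.332 -2.543
vertex -3.16 0.853 -2.416
endloop
endfacet
facet normal 0.473 -0.725 0.501
outer loop
vertex -1.402 -0.03 -1.601
vertex -2.27 -0.508 -1.473
vertex -1.18 -0.773 -2.884
endloop
endfacet
facet normal -0.147 0.496 0.856
outer loop
vertex -1.402 -0.03 -1.601
vertex -2.291 1.332 -2.543
vertex -2.27 -0.508 -1.473
endloop
endfacet
facet normal -0.473 0.725 -0.501
outer loop
vertex -3.16 0.853 -2.416
vertex -2.291 1.332 -2.543
vertex -2.938 0.11 -3.699
endloop
endfacet
facet normal 0.147 -0.496 -0.855
outer loop
vertex -2.07 0.588 -3.827
vertex -1.18 -0.773 -2.884
vertex -2.938 0.11 -3.699
endloop
endfacet
facet normal -0.473 0.725 -0.501
outer loop
vertex -2.938 0.11 -3.699
vertex -2.291 1.332 -2.543
vertex -2.07 0.588 -3.827
endloop
endfacet
facet normal 0.868 0.479 -0.127
outer loop
vertex -2.07 0.588 -3.827
vertex -1.402 -0.03 -1.601
vertex -1.18 -0.773 -2.884
endloop
endfacet
facet normal 0.869 0.479 -0.128
outer loop
vertex -2.291 1.332 -2.543
vertex -1.402 -0.03 -1.601
vertex -2.07 0.588 -3.827
endloop
endfacet

endsolid


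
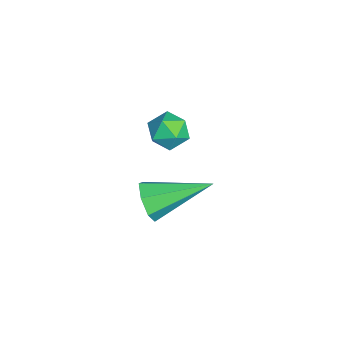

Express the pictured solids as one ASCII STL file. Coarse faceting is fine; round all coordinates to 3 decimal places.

solid 
facet normal 0.076 -0.936 -0.344
outer loop
vertex 4.325 -3.681 -1.972
vertex 3.92 -3.492 -2.575
vertex 4.664 -3.465 -2.484
endloop
endfacet
facet normal 0.787 0.170 0.593
outer loop
vertex 4.325 -3.681 -1.972
vertex 4.664 -3.465 -2.484
vertex 3.76 -1.508 -1.845
endloop
endfacet
facet normal 0.076 -0.936 -0.344
outer loop
vertex 4.664 -3.465 -2.484
vertex 3.92 -3.492 -2.575
vertex 4.443 -3.27 -3.064
endloop
endfacet
facet normal 0.870 0.460 -0.177
outer loop
vertex 4.664 -3.465 -2.484
vertex 4.443 -3.27 -3.064
vertex 3.76 -1.508 -1.845
endloop
endfacet
facet normal 0.076 -0.936 -0.344
outer loop
vertex 4.443 -3.27 -3.064
vertex 3.92 -3.492 -2.575
vertex 3.829 -3.242 -3.276
endloop
endfacet
facet normal 0.282 0.617 -0.734
outer loop
vertex 4.443 -3.27 -3.064
vertex 3.829 -3.242 -3.276
vertex 3.76 -1.508 -1.845
endloop
endfacet
facet normal 0.075 -0.936 -0.344
outer loop
vertex 3.829 -3.242 -3.276
vertex 3.92 -3.492 -2.575
vertex 3.283 -3.402 -2.959
endloop
endfacet
facet normal -0.537 0.524 -0.661
outer loop
vertex 3.829 -3.242 -3.276
vertex 3.283 -3.402 -2.959
vertex 3.76 -1.508 -1.845
endloop
endfacet
facet normal 0.075 -0.936 -0.344
outer loop
vertex 3.283 -3.402 -2.959
vertex 3.92 -3.492 -2.575
vertex 3.217 -3.63 -2.353
endloop
endfacet
facet normal -0.968 0.250 -0.011
outer loop
vertex 3.283 -3.402 -2.959
vertex 3.217 -3.63 -2.353
vertex 3.76 -1.508 -1.845
endloop
endfacet
facet normal 0.075 -0.936 -0.344
outer loop
vertex 3.217 -3.63 -2.353
vertex 3.92 -3.492 -2.575
vertex 3.681 -3.754 -1.914
endloop
endfacet
facet normal -0.687 0.002 0.727
outer loop
vertex 3.217 -3.63 -2.353
vertex 3.681 -3.754 -1.914
vertex 3.76 -1.508 -1.845
endloop
endfacet
facet normal 0.075 -0.936 -0.344
outer loop
vertex 3.681 -3.754 -1.914
vertex 3.92 -3.492 -2.575
vertex 4.325 -3.681 -1.972
endloop
endfacet
facet normal 0.093 -0.034 0.995
outer loop
vertex 3.681 -3.754 -1.914
vertex 4.325 -3.681 -1.972
vertex 3.76 -1.508 -1.845
endloop
endfacet
facet normal -0.209 0.969 0.130
outer loop
vertex 4.179 -2.235 0.893
vertex 3.503 -2.396 1.006
vertex 3.954 -2.371 1.547
endloop
endfacet
facet normal 0.459 0.825 0.330
outer loop
vertex 4.179 -2.235 0.893
vertex 3.954 -2.371 1.547
vertex 4.572 -2.627 1.327
endloop
endfacet
facet normal 0.803 0.549 -0.232
outer loop
vertex 4.179 -2.235 0.893
vertex 4.572 -2.627 1.327
vertex 4.503 -2.812 0.65
endloop
endfacet
facet normal 0.346 0.523 -0.779
outer loop
vertex 4.179 -2.235 0.893
vertex 4.503 -2.812 0.65
vertex 3.842 -2.669 0.452
endloop
endfacet
facet normal -0.279 0.782 -0.557
outer loop
vertex 4.179 -2.235 0.893
vertex 3.842 -2.669 0.452
vertex 3.503 -2.396 1.006
endloop
endfacet
facet normal 0.434 0.326 0.840
outer loop
vertex 4.572 -2.627 1.327
vertex 3.954 -2.371 1.547
vertex 4.138 -3.031 1.708
endloop
endfacet
facet normal -0.648 0.561 0.514
outer loop
vertex 3.954 -2.371 1.547
vertex 3.503 -2.396 1.006
vertex 3.477 -2.888 1.51
endloop
endfacet
facet normal -0.762 0.259 -0.594
outer loop
vertex 3.503 -2.396 1.006
vertex 3.842 -2.669 0.452
vertex 3.408 -3.073 0.833
endloop
endfacet
facet normal 0.251 -0.163 -0.954
outer loop
vertex 3.842 -2.669 0.452
vertex 4.503 -2.812 0.65
vertex 4.026 -3.329 0.613
endloop
endfacet
facet normal 0.990 -0.122 -0.068
outer loop
vertex 4.503 -2.812 0.65
vertex 4.572 -2.627 1.327
vertex 4.477 -3.304 1.154
endloop
endfacet
facet normal -0.346 -0.523 0.779
outer loop
vertex 3.801 -3.465 1.267
vertex 4.138 -3.031 1.708
vertex 3.477 -2.888 1.51
endloop
endfacet
facet normal -0.803 -0.549 0.232
outer loop
vertex 3.801 -3.465 1.267
vertex 3.477 -2.888 1.51
vertex 3.408 -3.073 0.833
endloop
endfacet
facet normal -0.459 -0.825 -0.330
outer loop
vertex 3.801 -3.465 1.267
vertex 3.408 -3.073 0.833
vertex 4.026 -3.329 0.613
endloop
endfacet
facet normal 0.209 -0.969 -0.130
outer loop
vertex 3.801 -3.465 1.267
vertex 4.026 -3.329 0.613
vertex 4.477 -3.304 1.154
endloop
endfacet
facet normal 0.279 -0.782 0.557
outer loop
vertex 3.801 -3.465 1.267
vertex 4.477 -3.304 1.154
vertex 4.138 -3.031 1.708
endloop
endfacet
facet normal -0.251 0.163 0.954
outer loop
vertex 3.477 -2.888 1.51
vertex 4.138 -3.031 1.708
vertex 3.954 -2.371 1.547
endloop
endfacet
facet normal -0.990 0.122 0.068
outer loop
vertex 3.408 -3.073 0.833
vertex 3.477 -2.888 1.51
vertex 3.503 -2.396 1.006
endloop
endfacet
facet normal -0.434 -0.326 -0.840
outer loop
vertex 4.026 -3.329 0.613
vertex 3.408 -3.073 0.833
vertex 3.842 -2.669 0.452
endloop
endfacet
facet normal 0.648 -0.561 -0.514
outer loop
vertex 4.477 -3.304 1.154
vertex 4.026 -3.329 0.613
vertex 4.503 -2.812 0.65
endloop
endfacet
facet normal 0.762 -0.259 0.594
outer loop
vertex 4.138 -3.031 1.708
vertex 4.477 -3.304 1.154
vertex 4.572 -2.627 1.327
endloop
endfacet

endsolid
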